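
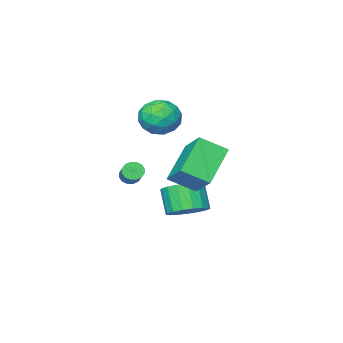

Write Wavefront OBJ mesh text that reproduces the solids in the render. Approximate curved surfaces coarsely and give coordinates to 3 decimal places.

v 2.561 -0.996 3.983
v 3.468 -0.888 3.506
v 2.752 -2.652 3.974
v 3.659 -2.544 3.497
v 3.554 -2.241 4.476
v 3.435 -1.218 4.481
v 2.785 -2.322 2.999
v 2.666 -1.299 3.004
v 3.606 -1.708 2.897
v 4.081 -1.658 3.81
v 2.139 -1.882 3.67
v 2.614 -1.832 4.583
v 2.997 -0.797 3.745
v 3.223 -2.743 3.735
v 3.161 -2.565 4.31
v 3.694 -2.502 4.03
v 2.978 -0.99 4.319
v 3.511 -0.927 4.038
v 3.562 -1.722 4.608
v 2.709 -2.613 3.442
v 3.242 -2.55 3.161
v 2.526 -1.038 3.45
v 3.059 -0.975 3.17
v 2.658 -1.818 2.872
v 3.612 -1.215 3.107
v 3.724 -2.189 3.102
v 3.21 -2.058 2.809
v 3.141 -1.457 2.812
v 3.891 -1.186 3.643
v 4.004 -2.159 3.638
v 3.941 -1.981 4.214
v 3.872 -1.38 4.217
v 3.972 -1.668 3.286
v 2.216 -1.381 3.842
v 2.329 -2.354 3.837
v 2.348 -2.16 3.263
v 2.279 -1.559 3.266
v 2.496 -1.351 4.378
v 2.608 -2.325 4.373
v 3.079 -2.083 4.668
v 3.01 -1.482 4.671
v 2.248 -1.872 4.194
v 3.245 -3.773 -0.427
v 3.512 -3.645 -0.843
v 4.382 -2.238 0.152
v 4.115 -2.367 0.567
v 3.292 -3.5 -0.855
v 4.162 -2.093 0.14
v 3.059 -3.428 -0.753
v 3.929 -2.021 0.242
v 2.876 -3.449 -0.564
v 3.746 -2.042 0.431
v 2.792 -3.556 -0.338
v 3.662 -2.15 0.657
v 2.83 -3.722 -0.136
v 3.699 -2.316 0.859
v 2.978 -3.902 -0.012
v 3.848 -2.495 0.983
v 3.198 -4.047 0
v 4.068 -2.64 0.995
v 3.431 -4.119 -0.102
v 4.301 -2.712 0.893
v 3.614 -4.098 -0.291
v 4.484 -2.691 0.704
v 3.698 -3.99 -0.517
v 4.568 -2.584 0.478
v 3.661 -3.824 -0.719
v 4.53 -2.418 0.276
v 2.465 -0.61 -1.75
v 3.417 -0.878 -1.701
v 3.146 -1.619 -0.52
v 2.195 -1.35 -0.57
v 3.4 -0.475 -1.452
v 3.129 -1.216 -0.271
v 3.168 -0.103 -1.272
v 2.898 -0.844 -0.091
v 2.776 0.153 -1.201
v 2.506 -0.588 -0.02
v 2.312 0.234 -1.256
v 2.042 -0.507 -0.075
v 1.884 0.122 -1.424
v 1.613 -0.618 -0.243
v 1.589 -0.157 -1.667
v 1.318 -0.898 -0.487
v 1.494 -0.54 -1.93
v 1.224 -1.281 -0.749
v 1.622 -0.94 -2.151
v 1.352 -1.68 -0.97
v 1.943 -1.263 -2.28
v 1.673 -2.004 -1.099
v 2.384 -1.437 -2.288
v 2.113 -2.178 -1.107
v 2.843 -1.421 -2.173
v 2.573 -2.162 -0.992
v 3.216 -1.219 -1.961
v 2.946 -1.96 -0.78
v 3.898 1.723 0.72
v 2.401 1.077 2.028
v 4.232 3.08 1.773
v 2.736 2.433 3.081
v 4.844 0.947 1.419
v 3.348 0.3 2.727
v 5.179 2.303 2.472
v 3.682 1.657 3.78
f 1 38 17
f 38 12 41
f 17 41 6
f 38 41 17
f 1 17 13
f 17 6 18
f 13 18 2
f 17 18 13
f 1 13 22
f 13 2 23
f 22 23 8
f 13 23 22
f 1 22 34
f 22 8 37
f 34 37 11
f 22 37 34
f 1 34 38
f 34 11 42
f 38 42 12
f 34 42 38
f 2 18 29
f 18 6 32
f 29 32 10
f 18 32 29
f 6 41 19
f 41 12 40
f 19 40 5
f 41 40 19
f 12 42 39
f 42 11 35
f 39 35 3
f 42 35 39
f 11 37 36
f 37 8 24
f 36 24 7
f 37 24 36
f 8 23 28
f 23 2 25
f 28 25 9
f 23 25 28
f 4 30 16
f 30 10 31
f 16 31 5
f 30 31 16
f 4 16 14
f 16 5 15
f 14 15 3
f 16 15 14
f 4 14 21
f 14 3 20
f 21 20 7
f 14 20 21
f 4 21 26
f 21 7 27
f 26 27 9
f 21 27 26
f 4 26 30
f 26 9 33
f 30 33 10
f 26 33 30
f 5 31 19
f 31 10 32
f 19 32 6
f 31 32 19
f 3 15 39
f 15 5 40
f 39 40 12
f 15 40 39
f 7 20 36
f 20 3 35
f 36 35 11
f 20 35 36
f 9 27 28
f 27 7 24
f 28 24 8
f 27 24 28
f 10 33 29
f 33 9 25
f 29 25 2
f 33 25 29
f 44 43 47
f 44 47 45
f 45 47 48
f 45 48 46
f 47 43 49
f 47 49 48
f 48 49 50
f 48 50 46
f 49 43 51
f 49 51 50
f 50 51 52
f 50 52 46
f 51 43 53
f 51 53 52
f 52 53 54
f 52 54 46
f 53 43 55
f 53 55 54
f 54 55 56
f 54 56 46
f 55 43 57
f 55 57 56
f 56 57 58
f 56 58 46
f 57 43 59
f 57 59 58
f 58 59 60
f 58 60 46
f 59 43 61
f 59 61 60
f 60 61 62
f 60 62 46
f 61 43 63
f 61 63 62
f 62 63 64
f 62 64 46
f 63 43 65
f 63 65 64
f 64 65 66
f 64 66 46
f 65 43 67
f 65 67 66
f 66 67 68
f 66 68 46
f 67 43 44
f 67 44 68
f 68 44 45
f 68 45 46
f 70 69 73
f 70 73 71
f 71 73 74
f 71 74 72
f 73 69 75
f 73 75 74
f 74 75 76
f 74 76 72
f 75 69 77
f 75 77 76
f 76 77 78
f 76 78 72
f 77 69 79
f 77 79 78
f 78 79 80
f 78 80 72
f 79 69 81
f 79 81 80
f 80 81 82
f 80 82 72
f 81 69 83
f 81 83 82
f 82 83 84
f 82 84 72
f 83 69 85
f 83 85 84
f 84 85 86
f 84 86 72
f 85 69 87
f 85 87 86
f 86 87 88
f 86 88 72
f 87 69 89
f 87 89 88
f 88 89 90
f 88 90 72
f 89 69 91
f 89 91 90
f 90 91 92
f 90 92 72
f 91 69 93
f 91 93 92
f 92 93 94
f 92 94 72
f 93 69 95
f 93 95 94
f 94 95 96
f 94 96 72
f 95 69 70
f 95 70 96
f 96 70 71
f 96 71 72
f 98 100 97
f 101 98 97
f 97 100 99
f 99 101 97
f 98 104 100
f 102 98 101
f 102 104 98
f 100 104 99
f 103 101 99
f 99 104 103
f 103 102 101
f 104 102 103



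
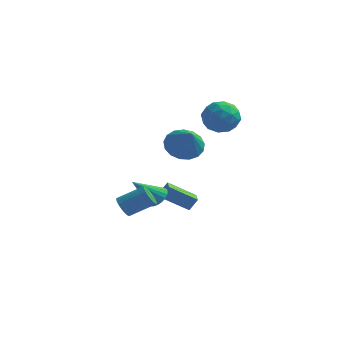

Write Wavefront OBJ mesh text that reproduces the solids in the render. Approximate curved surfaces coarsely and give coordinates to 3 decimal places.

v 1.512 -2.088 2.746
v 2.043 -2.645 1.973
v 2.328 -3.072 4.014
v 2.36 -2.244 2.079
v 2.483 -1.809 2.338
v 2.384 -1.437 2.69
v 2.085 -1.214 3.055
v 1.655 -1.192 3.349
v 1.192 -1.375 3.505
v 0.802 -1.722 3.487
v 0.575 -2.152 3.299
v 0.563 -2.568 2.985
v 0.768 -2.874 2.616
v 1.144 -3 2.276
v 1.604 -2.917 2.044
v -1.812 2.461 -3.61
v -1.424 2.746 -2.861
v -2.282 3.371 -3.713
v -1.894 3.657 -2.965
v -0.346 3.103 -4.615
v 0.042 3.389 -3.867
v -0.816 4.014 -4.719
v -0.428 4.299 -3.97
v 2.439 2.638 4.044
v 2.939 1.958 3.268
v 0.801 2.382 3.212
v 1.301 1.702 2.436
v 1.203 1.356 3.524
v 2.216 1.514 4.039
v 1.524 2.826 2.441
v 2.537 2.984 2.956
v 2.374 2.074 2.278
v 2.175 1.165 2.947
v 1.565 3.175 3.533
v 1.366 2.266 4.202
v 2.833 2.32 3.729
v 0.907 2.02 2.751
v 0.85 1.816 3.391
v 1.144 1.417 2.935
v 2.407 2.059 4.182
v 2.701 1.659 3.726
v 1.681 1.306 3.877
v 1.039 2.681 2.754
v 1.333 2.281 2.298
v 2.596 2.923 3.545
v 2.89 2.524 3.089
v 2.059 3.034 2.603
v 2.794 1.989 2.691
v 1.832 1.839 2.202
v 1.963 2.5 2.205
v 2.558 2.592 2.507
v 2.678 1.455 3.085
v 1.715 1.305 2.596
v 1.658 1.101 3.235
v 2.252 1.194 3.537
v 2.345 1.523 2.503
v 2.025 3.035 3.884
v 1.062 2.885 3.395
v 1.488 3.146 2.943
v 2.082 3.239 3.245
v 1.908 2.501 4.278
v 0.946 2.351 3.789
v 1.182 1.748 3.973
v 1.777 1.84 4.275
v 1.395 2.817 3.977
v -1.912 -2.263 -2.356
v -1.518 -2.797 -2.545
v -0.234 -2.151 -1.694
v -0.628 -1.617 -1.504
v -1.472 -2.623 -2.746
v -0.188 -1.978 -1.895
v -1.492 -2.395 -2.887
v -0.209 -1.75 -2.036
v -1.577 -2.147 -2.948
v -0.294 -1.502 -2.097
v -1.713 -1.916 -2.918
v -0.429 -1.271 -2.067
v -1.879 -1.738 -2.803
v -0.595 -1.093 -1.952
v -2.05 -1.64 -2.62
v -0.766 -0.995 -1.768
v -2.2 -1.637 -2.396
v -0.916 -0.992 -1.545
v -2.306 -1.729 -2.166
v -1.022 -1.083 -1.315
v -2.352 -1.902 -1.965
v -1.068 -1.257 -1.114
v -2.331 -2.13 -1.824
v -1.048 -1.485 -0.973
v -2.246 -2.378 -1.763
v -0.963 -1.733 -0.912
v -2.111 -2.609 -1.793
v -0.827 -1.964 -0.942
v -1.945 -2.787 -1.908
v -0.661 -2.142 -1.057
v -1.774 -2.885 -2.092
v -0.49 -2.24 -1.24
v -1.624 -2.888 -2.315
v -0.34 -2.243 -1.464
v -2.049 2.608 -3.694
v -1.681 2.992 -3.137
v -3.111 1.552 -2.266
v -1.936 3.178 -3.189
v -2.211 3.266 -3.329
v -2.457 3.24 -3.531
v -2.633 3.105 -3.762
v -2.708 2.883 -3.981
v -2.669 2.615 -4.151
v -2.522 2.345 -4.241
v -2.294 2.12 -4.237
v -2.023 1.98 -4.139
v -1.757 1.949 -3.965
v -1.541 2.031 -3.743
v -1.413 2.213 -3.513
v -1.395 2.464 -3.314
v -1.489 2.739 -3.181
f 2 1 4
f 2 4 3
f 4 1 5
f 4 5 3
f 5 1 6
f 5 6 3
f 6 1 7
f 6 7 3
f 7 1 8
f 7 8 3
f 8 1 9
f 8 9 3
f 9 1 10
f 9 10 3
f 10 1 11
f 10 11 3
f 11 1 12
f 11 12 3
f 12 1 13
f 12 13 3
f 13 1 14
f 13 14 3
f 14 1 15
f 14 15 3
f 15 1 2
f 15 2 3
f 17 19 16
f 20 17 16
f 16 19 18
f 18 20 16
f 17 23 19
f 21 17 20
f 21 23 17
f 19 23 18
f 22 20 18
f 18 23 22
f 22 21 20
f 23 21 22
f 24 61 40
f 61 35 64
f 40 64 29
f 61 64 40
f 24 40 36
f 40 29 41
f 36 41 25
f 40 41 36
f 24 36 45
f 36 25 46
f 45 46 31
f 36 46 45
f 24 45 57
f 45 31 60
f 57 60 34
f 45 60 57
f 24 57 61
f 57 34 65
f 61 65 35
f 57 65 61
f 25 41 52
f 41 29 55
f 52 55 33
f 41 55 52
f 29 64 42
f 64 35 63
f 42 63 28
f 64 63 42
f 35 65 62
f 65 34 58
f 62 58 26
f 65 58 62
f 34 60 59
f 60 31 47
f 59 47 30
f 60 47 59
f 31 46 51
f 46 25 48
f 51 48 32
f 46 48 51
f 27 53 39
f 53 33 54
f 39 54 28
f 53 54 39
f 27 39 37
f 39 28 38
f 37 38 26
f 39 38 37
f 27 37 44
f 37 26 43
f 44 43 30
f 37 43 44
f 27 44 49
f 44 30 50
f 49 50 32
f 44 50 49
f 27 49 53
f 49 32 56
f 53 56 33
f 49 56 53
f 28 54 42
f 54 33 55
f 42 55 29
f 54 55 42
f 26 38 62
f 38 28 63
f 62 63 35
f 38 63 62
f 30 43 59
f 43 26 58
f 59 58 34
f 43 58 59
f 32 50 51
f 50 30 47
f 51 47 31
f 50 47 51
f 33 56 52
f 56 32 48
f 52 48 25
f 56 48 52
f 67 66 70
f 67 70 68
f 68 70 71
f 68 71 69
f 70 66 72
f 70 72 71
f 71 72 73
f 71 73 69
f 72 66 74
f 72 74 73
f 73 74 75
f 73 75 69
f 74 66 76
f 74 76 75
f 75 76 77
f 75 77 69
f 76 66 78
f 76 78 77
f 77 78 79
f 77 79 69
f 78 66 80
f 78 80 79
f 79 80 81
f 79 81 69
f 80 66 82
f 80 82 81
f 81 82 83
f 81 83 69
f 82 66 84
f 82 84 83
f 83 84 85
f 83 85 69
f 84 66 86
f 84 86 85
f 85 86 87
f 85 87 69
f 86 66 88
f 86 88 87
f 87 88 89
f 87 89 69
f 88 66 90
f 88 90 89
f 89 90 91
f 89 91 69
f 90 66 92
f 90 92 91
f 91 92 93
f 91 93 69
f 92 66 94
f 92 94 93
f 93 94 95
f 93 95 69
f 94 66 96
f 94 96 95
f 95 96 97
f 95 97 69
f 96 66 98
f 96 98 97
f 97 98 99
f 97 99 69
f 98 66 67
f 98 67 99
f 99 67 68
f 99 68 69
f 101 100 103
f 101 103 102
f 103 100 104
f 103 104 102
f 104 100 105
f 104 105 102
f 105 100 106
f 105 106 102
f 106 100 107
f 106 107 102
f 107 100 108
f 107 108 102
f 108 100 109
f 108 109 102
f 109 100 110
f 109 110 102
f 110 100 111
f 110 111 102
f 111 100 112
f 111 112 102
f 112 100 113
f 112 113 102
f 113 100 114
f 113 114 102
f 114 100 115
f 114 115 102
f 115 100 116
f 115 116 102
f 116 100 101
f 116 101 102



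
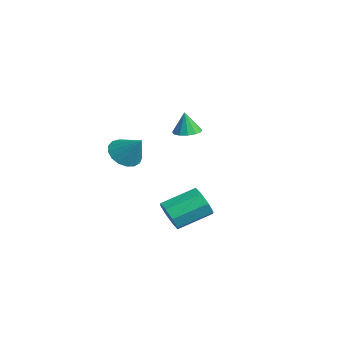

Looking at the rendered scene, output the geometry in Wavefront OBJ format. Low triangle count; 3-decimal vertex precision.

v -3.545 0.964 1.021
v -2.822 0.707 1.086
v -3.695 0.876 2.339
v -2.801 1.139 1.118
v -3.016 1.516 1.118
v -3.399 1.717 1.088
v -3.828 1.68 1.036
v -4.167 1.415 0.98
v -4.309 1.007 0.936
v -4.207 0.586 0.92
v -3.896 0.284 0.935
v -3.472 0.199 0.978
v -3.072 0.356 1.034
v 2.233 -2.351 -1.712
v 2.643 -2.691 -0.962
v 2.738 -0.888 -0.198
v 2.327 -0.549 -0.948
v 3.104 -2.504 -1.461
v 3.199 -0.701 -0.696
v 3.055 -2.227 -2.106
v 3.149 -0.425 -1.342
v 2.524 -2.023 -2.521
v 2.618 -0.221 -1.757
v 1.822 -2.012 -2.462
v 1.917 -0.209 -1.698
v 1.361 -2.199 -1.964
v 1.456 -0.396 -1.199
v 1.411 -2.475 -1.318
v 1.505 -0.673 -0.554
v 1.942 -2.679 -0.903
v 2.036 -0.877 -0.139
v -4.346 -2.14 -0.343
v -3.904 -1.492 -0.979
v -3.314 -1.6 0.923
v -4.269 -1.237 -0.79
v -4.652 -1.189 -0.498
v -4.964 -1.359 -0.171
v -5.135 -1.708 0.117
v -5.125 -2.155 0.3
v -4.937 -2.599 0.335
v -4.614 -2.938 0.216
v -4.229 -3.093 -0.032
v -3.871 -3.031 -0.351
v -3.622 -2.764 -0.668
v -3.539 -2.354 -0.91
v -3.641 -1.895 -1.023
f 2 1 4
f 2 4 3
f 4 1 5
f 4 5 3
f 5 1 6
f 5 6 3
f 6 1 7
f 6 7 3
f 7 1 8
f 7 8 3
f 8 1 9
f 8 9 3
f 9 1 10
f 9 10 3
f 10 1 11
f 10 11 3
f 11 1 12
f 11 12 3
f 12 1 13
f 12 13 3
f 13 1 2
f 13 2 3
f 15 14 18
f 15 18 16
f 16 18 19
f 16 19 17
f 18 14 20
f 18 20 19
f 19 20 21
f 19 21 17
f 20 14 22
f 20 22 21
f 21 22 23
f 21 23 17
f 22 14 24
f 22 24 23
f 23 24 25
f 23 25 17
f 24 14 26
f 24 26 25
f 25 26 27
f 25 27 17
f 26 14 28
f 26 28 27
f 27 28 29
f 27 29 17
f 28 14 30
f 28 30 29
f 29 30 31
f 29 31 17
f 30 14 15
f 30 15 31
f 31 15 16
f 31 16 17
f 33 32 35
f 33 35 34
f 35 32 36
f 35 36 34
f 36 32 37
f 36 37 34
f 37 32 38
f 37 38 34
f 38 32 39
f 38 39 34
f 39 32 40
f 39 40 34
f 40 32 41
f 40 41 34
f 41 32 42
f 41 42 34
f 42 32 43
f 42 43 34
f 43 32 44
f 43 44 34
f 44 32 45
f 44 45 34
f 45 32 46
f 45 46 34
f 46 32 33
f 46 33 34



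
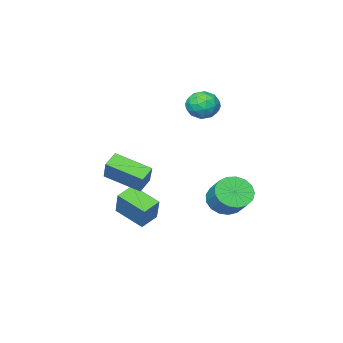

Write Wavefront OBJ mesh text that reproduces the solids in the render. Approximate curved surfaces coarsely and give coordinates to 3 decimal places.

v 2.462 -1.283 -2.82
v 1.548 -1.382 -2.479
v 2.07 0.13 -3.461
v 1.157 0.031 -3.121
v 2.863 -0.591 -1.539
v 1.95 -0.69 -1.199
v 2.472 0.822 -2.181
v 1.558 0.723 -1.84
v 2.709 0.853 -0.838
v 3.582 -0.635 -0.17
v 2.028 0.646 -0.411
v 2.901 -0.842 0.257
v 3.159 1.602 0.243
v 4.032 0.114 0.911
v 2.478 1.395 0.67
v 3.351 -0.093 1.338
v -1.354 1.796 -2.112
v -0.641 1.288 -1.798
v -0.313 2.296 -0.913
v -1.026 2.804 -1.228
v -0.465 1.524 -2.131
v -0.137 2.532 -1.247
v -0.492 1.822 -2.461
v -0.164 2.83 -1.577
v -0.717 2.114 -2.711
v -0.389 3.122 -1.826
v -1.088 2.333 -2.823
v -0.76 3.341 -1.939
v -1.519 2.43 -2.773
v -1.192 3.437 -1.889
v -1.913 2.381 -2.571
v -1.585 3.388 -1.687
v -2.179 2.198 -2.264
v -1.851 3.205 -1.38
v -2.255 1.923 -1.922
v -1.928 2.931 -1.038
v -2.126 1.619 -1.624
v -1.798 2.627 -0.74
v -1.819 1.356 -1.438
v -1.491 2.363 -0.554
v -1.406 1.193 -1.406
v -1.078 2.201 -0.522
v -0.981 1.169 -1.536
v -0.653 2.177 -0.652
v -2.226 0.397 3.013
v -1.454 0.732 2.883
v -1.646 -0.792 3.397
v -0.874 -0.457 3.267
v -1.355 -0.179 3.912
v -1.714 0.556 3.675
v -1.386 -0.616 2.605
v -1.745 0.119 2.368
v -0.935 0.106 2.631
v -0.916 0.376 3.438
v -2.184 -0.436 2.842
v -2.165 -0.166 3.649
v -1.891 0.669 2.914
v -1.209 -0.729 3.366
v -1.492 -0.565 3.745
v -1.038 -0.369 3.668
v -2.044 0.566 3.38
v -1.59 0.762 3.303
v -1.532 0.227 3.908
v -1.51 -0.822 2.977
v -1.056 -0.626 2.9
v -2.062 0.309 2.612
v -1.608 0.505 2.535
v -1.568 -0.287 2.372
v -1.132 0.498 2.689
v -0.791 -0.201 2.915
v -1.092 -0.295 2.526
v -1.303 0.137 2.387
v -1.121 0.656 3.164
v -0.78 -0.043 3.39
v -1.062 0.121 3.769
v -1.273 0.553 3.629
v -0.816 0.288 3.016
v -2.32 -0.017 2.89
v -1.979 -0.716 3.116
v -1.827 -0.613 2.651
v -2.038 -0.181 2.511
v -2.309 0.141 3.365
v -1.968 -0.558 3.591
v -1.797 -0.197 3.893
v -2.008 0.235 3.754
v -2.284 -0.348 3.264
f 2 4 1
f 5 2 1
f 1 4 3
f 3 5 1
f 2 8 4
f 6 2 5
f 6 8 2
f 4 8 3
f 7 5 3
f 3 8 7
f 7 6 5
f 8 6 7
f 10 12 9
f 13 10 9
f 9 12 11
f 11 13 9
f 10 16 12
f 14 10 13
f 14 16 10
f 12 16 11
f 15 13 11
f 11 16 15
f 15 14 13
f 16 14 15
f 18 17 21
f 18 21 19
f 19 21 22
f 19 22 20
f 21 17 23
f 21 23 22
f 22 23 24
f 22 24 20
f 23 17 25
f 23 25 24
f 24 25 26
f 24 26 20
f 25 17 27
f 25 27 26
f 26 27 28
f 26 28 20
f 27 17 29
f 27 29 28
f 28 29 30
f 28 30 20
f 29 17 31
f 29 31 30
f 30 31 32
f 30 32 20
f 31 17 33
f 31 33 32
f 32 33 34
f 32 34 20
f 33 17 35
f 33 35 34
f 34 35 36
f 34 36 20
f 35 17 37
f 35 37 36
f 36 37 38
f 36 38 20
f 37 17 39
f 37 39 38
f 38 39 40
f 38 40 20
f 39 17 41
f 39 41 40
f 40 41 42
f 40 42 20
f 41 17 43
f 41 43 42
f 42 43 44
f 42 44 20
f 43 17 18
f 43 18 44
f 44 18 19
f 44 19 20
f 45 82 61
f 82 56 85
f 61 85 50
f 82 85 61
f 45 61 57
f 61 50 62
f 57 62 46
f 61 62 57
f 45 57 66
f 57 46 67
f 66 67 52
f 57 67 66
f 45 66 78
f 66 52 81
f 78 81 55
f 66 81 78
f 45 78 82
f 78 55 86
f 82 86 56
f 78 86 82
f 46 62 73
f 62 50 76
f 73 76 54
f 62 76 73
f 50 85 63
f 85 56 84
f 63 84 49
f 85 84 63
f 56 86 83
f 86 55 79
f 83 79 47
f 86 79 83
f 55 81 80
f 81 52 68
f 80 68 51
f 81 68 80
f 52 67 72
f 67 46 69
f 72 69 53
f 67 69 72
f 48 74 60
f 74 54 75
f 60 75 49
f 74 75 60
f 48 60 58
f 60 49 59
f 58 59 47
f 60 59 58
f 48 58 65
f 58 47 64
f 65 64 51
f 58 64 65
f 48 65 70
f 65 51 71
f 70 71 53
f 65 71 70
f 48 70 74
f 70 53 77
f 74 77 54
f 70 77 74
f 49 75 63
f 75 54 76
f 63 76 50
f 75 76 63
f 47 59 83
f 59 49 84
f 83 84 56
f 59 84 83
f 51 64 80
f 64 47 79
f 80 79 55
f 64 79 80
f 53 71 72
f 71 51 68
f 72 68 52
f 71 68 72
f 54 77 73
f 77 53 69
f 73 69 46
f 77 69 73



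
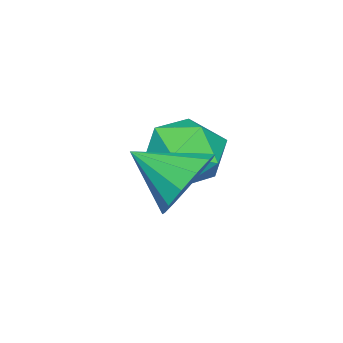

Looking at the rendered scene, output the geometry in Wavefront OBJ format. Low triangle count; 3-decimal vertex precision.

v 2.032 -1.225 -3.561
v 2.513 -1.979 -4.344
v 0.927 -2.641 -2.876
v 1.408 -3.395 -3.659
v 2.062 -2.973 -2.761
v 2.745 -2.098 -3.184
v 0.695 -2.522 -4.036
v 1.378 -1.647 -4.459
v 1.687 -2.78 -4.637
v 2.531 -3.059 -3.849
v 0.909 -1.561 -3.371
v 1.753 -1.84 -2.583
v 3.664 -1.138 -3.443
v 4.213 -0.635 -2.647
v 3.856 -2.622 -2.637
v 3.621 -0.623 -2.483
v 3.043 -0.774 -2.624
v 2.662 -1.041 -3.025
v 2.599 -1.339 -3.559
v 2.874 -1.572 -4.056
v 3.4 -1.668 -4.358
v 4.01 -1.596 -4.369
v 4.51 -1.378 -4.087
v 4.741 -1.083 -3.6
v 4.63 -0.806 -3.063
f 1 12 6
f 1 6 2
f 1 2 8
f 1 8 11
f 1 11 12
f 2 6 10
f 6 12 5
f 12 11 3
f 11 8 7
f 8 2 9
f 4 10 5
f 4 5 3
f 4 3 7
f 4 7 9
f 4 9 10
f 5 10 6
f 3 5 12
f 7 3 11
f 9 7 8
f 10 9 2
f 14 13 16
f 14 16 15
f 16 13 17
f 16 17 15
f 17 13 18
f 17 18 15
f 18 13 19
f 18 19 15
f 19 13 20
f 19 20 15
f 20 13 21
f 20 21 15
f 21 13 22
f 21 22 15
f 22 13 23
f 22 23 15
f 23 13 24
f 23 24 15
f 24 13 25
f 24 25 15
f 25 13 14
f 25 14 15



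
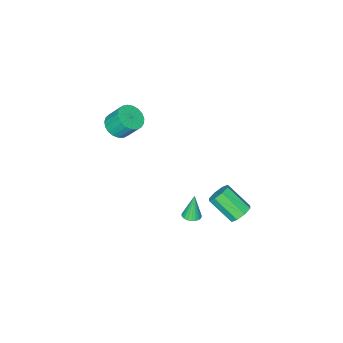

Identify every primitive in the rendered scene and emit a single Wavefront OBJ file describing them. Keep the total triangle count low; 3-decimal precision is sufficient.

v 0.091 3.92 -0.709
v 0.771 3.901 -0.945
v 1.129 2.541 0.193
v 0.449 2.56 0.429
v 0.706 4.242 -0.517
v 1.063 2.882 0.621
v 0.281 4.395 -0.202
v 0.638 3.034 0.937
v -0.255 4.269 -0.184
v 0.102 2.909 0.955
v -0.589 3.939 -0.473
v -0.231 2.579 0.665
v -0.523 3.598 -0.901
v -0.166 2.238 0.237
v -0.098 3.446 -1.217
v 0.259 2.085 -0.078
v 0.438 3.571 -1.235
v 0.795 2.211 -0.096
v 1.741 -3.984 2.589
v 2.267 -3.361 2.319
v 1.945 -2.612 3.42
v 1.419 -3.236 3.691
v 1.958 -3.268 2.166
v 1.636 -2.519 3.267
v 1.611 -3.3 2.086
v 1.289 -2.551 3.187
v 1.286 -3.45 2.093
v 0.964 -2.701 3.194
v 1.04 -3.692 2.186
v 0.718 -2.943 3.287
v 0.915 -3.985 2.349
v 0.594 -3.236 3.45
v 0.933 -4.278 2.553
v 0.612 -3.529 3.654
v 1.091 -4.52 2.764
v 0.769 -3.771 3.865
v 1.361 -4.67 2.944
v 1.039 -3.921 4.045
v 1.697 -4.701 3.064
v 1.375 -3.952 4.165
v 2.04 -4.608 3.101
v 1.718 -3.859 4.202
v 2.332 -4.407 3.05
v 2.01 -3.658 4.151
v 2.521 -4.134 2.919
v 2.199 -3.385 4.02
v 2.576 -3.834 2.731
v 2.254 -3.085 3.832
v 2.486 -3.561 2.519
v 2.164 -2.812 3.62
v 1.405 1.485 -1.84
v 1.942 1.454 -1.726
v 1.075 1.375 -0.32
v 1.905 1.679 -1.718
v 1.781 1.871 -1.731
v 1.592 1.996 -1.763
v 1.371 2.033 -1.808
v 1.156 1.974 -1.859
v 0.984 1.831 -1.907
v 0.885 1.628 -1.943
v 0.876 1.401 -1.962
v 0.958 1.187 -1.959
v 1.118 1.025 -1.936
v 1.328 0.943 -1.896
v 1.551 0.954 -1.847
v 1.749 1.057 -1.796
v 1.887 1.234 -1.753
f 2 1 5
f 2 5 3
f 3 5 6
f 3 6 4
f 5 1 7
f 5 7 6
f 6 7 8
f 6 8 4
f 7 1 9
f 7 9 8
f 8 9 10
f 8 10 4
f 9 1 11
f 9 11 10
f 10 11 12
f 10 12 4
f 11 1 13
f 11 13 12
f 12 13 14
f 12 14 4
f 13 1 15
f 13 15 14
f 14 15 16
f 14 16 4
f 15 1 17
f 15 17 16
f 16 17 18
f 16 18 4
f 17 1 2
f 17 2 18
f 18 2 3
f 18 3 4
f 20 19 23
f 20 23 21
f 21 23 24
f 21 24 22
f 23 19 25
f 23 25 24
f 24 25 26
f 24 26 22
f 25 19 27
f 25 27 26
f 26 27 28
f 26 28 22
f 27 19 29
f 27 29 28
f 28 29 30
f 28 30 22
f 29 19 31
f 29 31 30
f 30 31 32
f 30 32 22
f 31 19 33
f 31 33 32
f 32 33 34
f 32 34 22
f 33 19 35
f 33 35 34
f 34 35 36
f 34 36 22
f 35 19 37
f 35 37 36
f 36 37 38
f 36 38 22
f 37 19 39
f 37 39 38
f 38 39 40
f 38 40 22
f 39 19 41
f 39 41 40
f 40 41 42
f 40 42 22
f 41 19 43
f 41 43 42
f 42 43 44
f 42 44 22
f 43 19 45
f 43 45 44
f 44 45 46
f 44 46 22
f 45 19 47
f 45 47 46
f 46 47 48
f 46 48 22
f 47 19 49
f 47 49 48
f 48 49 50
f 48 50 22
f 49 19 20
f 49 20 50
f 50 20 21
f 50 21 22
f 52 51 54
f 52 54 53
f 54 51 55
f 54 55 53
f 55 51 56
f 55 56 53
f 56 51 57
f 56 57 53
f 57 51 58
f 57 58 53
f 58 51 59
f 58 59 53
f 59 51 60
f 59 60 53
f 60 51 61
f 60 61 53
f 61 51 62
f 61 62 53
f 62 51 63
f 62 63 53
f 63 51 64
f 63 64 53
f 64 51 65
f 64 65 53
f 65 51 66
f 65 66 53
f 66 51 67
f 66 67 53
f 67 51 52
f 67 52 53



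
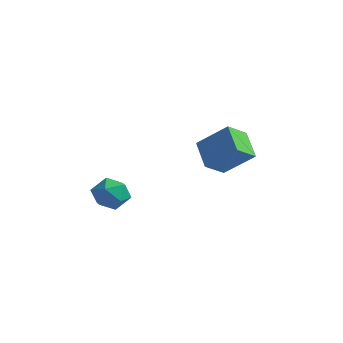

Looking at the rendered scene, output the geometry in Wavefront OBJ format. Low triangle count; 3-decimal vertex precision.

v -2.506 -1.386 1.452
v -2.027 -1.106 0.891
v -1.593 -2.194 1.829
v -1.114 -1.914 1.268
v -1.308 -1.461 1.884
v -1.872 -0.961 1.65
v -1.748 -2.339 1.07
v -2.312 -1.839 0.836
v -1.559 -1.695 0.655
v -1.286 -1.153 1.158
v -2.334 -2.147 1.562
v -2.061 -1.605 2.065
v -0.254 1.704 2.056
v -1.168 2.315 2.822
v -0.115 2.624 1.489
v -1.029 3.235 2.254
v 0.869 2.145 3.046
v -0.045 2.756 3.811
v 1.008 3.065 2.478
v 0.094 3.676 3.244
f 1 12 6
f 1 6 2
f 1 2 8
f 1 8 11
f 1 11 12
f 2 6 10
f 6 12 5
f 12 11 3
f 11 8 7
f 8 2 9
f 4 10 5
f 4 5 3
f 4 3 7
f 4 7 9
f 4 9 10
f 5 10 6
f 3 5 12
f 7 3 11
f 9 7 8
f 10 9 2
f 14 16 13
f 17 14 13
f 13 16 15
f 15 17 13
f 14 20 16
f 18 14 17
f 18 20 14
f 16 20 15
f 19 17 15
f 15 20 19
f 19 18 17
f 20 18 19



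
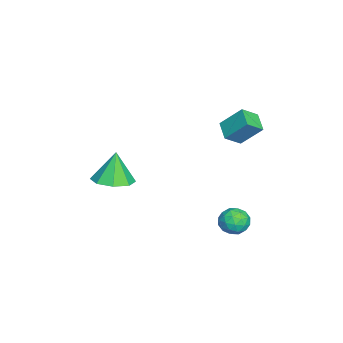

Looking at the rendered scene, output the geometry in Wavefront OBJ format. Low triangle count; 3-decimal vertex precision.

v 1.267 -3.857 -0.13
v 2.068 -4.443 0.105
v 0.873 -3.763 1.45
v 2.244 -3.682 0.104
v 1.848 -3.024 -0.034
v 1.111 -2.854 -0.228
v 0.465 -3.271 -0.364
v 0.289 -4.032 -0.363
v 0.686 -4.69 -0.225
v 1.423 -4.86 -0.031
v -1.334 0.573 2.359
v -1.246 1.579 3.414
v -1.844 1.242 1.765
v -1.756 2.247 2.82
v -0.424 0.913 1.96
v -0.336 1.918 3.015
v -0.934 1.581 1.366
v -0.846 2.587 2.421
v 1.856 2.057 -2.242
v 2.57 2.193 -1.994
v 1.75 1.127 -1.426
v 2.464 1.263 -1.178
v 1.905 1.769 -1.035
v 1.97 2.344 -1.539
v 2.35 0.976 -1.881
v 2.415 1.551 -2.385
v 2.875 1.525 -1.771
v 2.6 2.015 -1.248
v 1.72 1.305 -2.172
v 1.445 1.795 -1.649
v 2.223 2.207 -2.189
v 2.097 1.113 -1.231
v 1.769 1.411 -1.146
v 2.188 1.49 -1.001
v 1.87 2.296 -1.922
v 2.29 2.375 -1.776
v 1.898 2.126 -1.213
v 2.03 0.945 -1.644
v 2.45 1.024 -1.498
v 2.132 1.83 -2.419
v 2.551 1.909 -2.274
v 2.422 1.194 -2.207
v 2.821 1.894 -1.913
v 2.759 1.347 -1.433
v 2.692 1.179 -1.846
v 2.73 1.517 -2.143
v 2.66 2.182 -1.605
v 2.597 1.635 -1.126
v 2.268 1.933 -1.042
v 2.307 2.271 -1.338
v 2.839 1.789 -1.474
v 1.723 1.685 -2.294
v 1.66 1.138 -1.815
v 2.013 1.049 -2.082
v 2.052 1.387 -2.378
v 1.561 1.973 -1.987
v 1.499 1.426 -1.507
v 1.59 1.803 -1.277
v 1.628 2.141 -1.574
v 1.481 1.531 -1.946
f 2 1 4
f 2 4 3
f 4 1 5
f 4 5 3
f 5 1 6
f 5 6 3
f 6 1 7
f 6 7 3
f 7 1 8
f 7 8 3
f 8 1 9
f 8 9 3
f 9 1 10
f 9 10 3
f 10 1 2
f 10 2 3
f 12 14 11
f 15 12 11
f 11 14 13
f 13 15 11
f 12 18 14
f 16 12 15
f 16 18 12
f 14 18 13
f 17 15 13
f 13 18 17
f 17 16 15
f 18 16 17
f 19 56 35
f 56 30 59
f 35 59 24
f 56 59 35
f 19 35 31
f 35 24 36
f 31 36 20
f 35 36 31
f 19 31 40
f 31 20 41
f 40 41 26
f 31 41 40
f 19 40 52
f 40 26 55
f 52 55 29
f 40 55 52
f 19 52 56
f 52 29 60
f 56 60 30
f 52 60 56
f 20 36 47
f 36 24 50
f 47 50 28
f 36 50 47
f 24 59 37
f 59 30 58
f 37 58 23
f 59 58 37
f 30 60 57
f 60 29 53
f 57 53 21
f 60 53 57
f 29 55 54
f 55 26 42
f 54 42 25
f 55 42 54
f 26 41 46
f 41 20 43
f 46 43 27
f 41 43 46
f 22 48 34
f 48 28 49
f 34 49 23
f 48 49 34
f 22 34 32
f 34 23 33
f 32 33 21
f 34 33 32
f 22 32 39
f 32 21 38
f 39 38 25
f 32 38 39
f 22 39 44
f 39 25 45
f 44 45 27
f 39 45 44
f 22 44 48
f 44 27 51
f 48 51 28
f 44 51 48
f 23 49 37
f 49 28 50
f 37 50 24
f 49 50 37
f 21 33 57
f 33 23 58
f 57 58 30
f 33 58 57
f 25 38 54
f 38 21 53
f 54 53 29
f 38 53 54
f 27 45 46
f 45 25 42
f 46 42 26
f 45 42 46
f 28 51 47
f 51 27 43
f 47 43 20
f 51 43 47



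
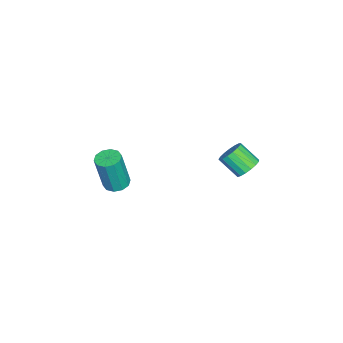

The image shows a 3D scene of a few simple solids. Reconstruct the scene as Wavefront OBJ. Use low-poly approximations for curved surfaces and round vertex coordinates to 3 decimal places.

v 3.175 -3.154 -1.394
v 3.669 -2.747 -1.397
v 3.939 -3.06 0.57
v 3.445 -3.466 0.574
v 3.342 -2.54 -1.319
v 3.611 -2.853 0.648
v 2.95 -2.567 -1.269
v 3.22 -2.88 0.698
v 2.644 -2.819 -1.267
v 2.914 -3.131 0.7
v 2.542 -3.198 -1.314
v 2.812 -3.511 0.653
v 2.681 -3.56 -1.39
v 2.951 -3.873 0.577
v 3.009 -3.767 -1.468
v 3.278 -4.08 0.499
v 3.4 -3.74 -1.518
v 3.67 -4.053 0.449
v 3.706 -3.489 -1.52
v 3.976 -3.801 0.447
v 3.808 -3.109 -1.473
v 4.078 -3.422 0.494
v 3.44 2.954 1.217
v 3.695 2.513 0.797
v 3.456 1.625 1.584
v 3.2 2.066 2.003
v 3.942 2.602 0.973
v 3.703 1.714 1.759
v 4.074 2.772 1.204
v 3.834 1.884 1.991
v 4.061 2.983 1.438
v 3.821 2.095 2.225
v 3.905 3.188 1.622
v 3.666 2.3 2.409
v 3.643 3.339 1.713
v 3.403 2.451 2.5
v 3.334 3.402 1.69
v 3.095 2.514 2.477
v 3.05 3.362 1.558
v 2.81 2.474 2.345
v 2.854 3.229 1.349
v 2.615 2.341 2.135
v 2.793 3.033 1.109
v 2.554 2.145 1.896
v 2.88 2.818 0.894
v 2.641 1.931 1.68
v 3.096 2.635 0.752
v 2.856 1.748 1.539
v 3.39 2.525 0.717
v 3.15 1.637 1.504
f 2 1 5
f 2 5 3
f 3 5 6
f 3 6 4
f 5 1 7
f 5 7 6
f 6 7 8
f 6 8 4
f 7 1 9
f 7 9 8
f 8 9 10
f 8 10 4
f 9 1 11
f 9 11 10
f 10 11 12
f 10 12 4
f 11 1 13
f 11 13 12
f 12 13 14
f 12 14 4
f 13 1 15
f 13 15 14
f 14 15 16
f 14 16 4
f 15 1 17
f 15 17 16
f 16 17 18
f 16 18 4
f 17 1 19
f 17 19 18
f 18 19 20
f 18 20 4
f 19 1 21
f 19 21 20
f 20 21 22
f 20 22 4
f 21 1 2
f 21 2 22
f 22 2 3
f 22 3 4
f 24 23 27
f 24 27 25
f 25 27 28
f 25 28 26
f 27 23 29
f 27 29 28
f 28 29 30
f 28 30 26
f 29 23 31
f 29 31 30
f 30 31 32
f 30 32 26
f 31 23 33
f 31 33 32
f 32 33 34
f 32 34 26
f 33 23 35
f 33 35 34
f 34 35 36
f 34 36 26
f 35 23 37
f 35 37 36
f 36 37 38
f 36 38 26
f 37 23 39
f 37 39 38
f 38 39 40
f 38 40 26
f 39 23 41
f 39 41 40
f 40 41 42
f 40 42 26
f 41 23 43
f 41 43 42
f 42 43 44
f 42 44 26
f 43 23 45
f 43 45 44
f 44 45 46
f 44 46 26
f 45 23 47
f 45 47 46
f 46 47 48
f 46 48 26
f 47 23 49
f 47 49 48
f 48 49 50
f 48 50 26
f 49 23 24
f 49 24 50
f 50 24 25
f 50 25 26



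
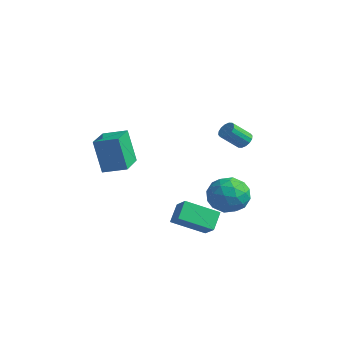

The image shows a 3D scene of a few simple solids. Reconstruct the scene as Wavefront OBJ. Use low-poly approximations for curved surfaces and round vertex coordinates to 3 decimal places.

v 1.942 -0.823 -0.497
v 1.548 -0.011 0.309
v 1.054 -0.573 -1.183
v 0.659 0.238 -0.377
v 3.021 0.582 -1.383
v 2.626 1.393 -0.577
v 2.132 0.831 -2.069
v 1.738 1.643 -1.263
v 1.473 4.136 3.237
v 1.78 4.387 3.618
v 1.394 3.455 4.544
v 1.087 3.204 4.163
v 1.525 4.511 3.635
v 1.138 3.579 4.562
v 1.255 4.535 3.547
v 0.869 3.603 4.473
v 1.044 4.451 3.375
v 0.658 3.519 4.301
v 0.948 4.283 3.166
v 0.562 3.351 4.092
v 0.993 4.076 2.976
v 0.606 3.144 3.902
v 1.166 3.885 2.856
v 0.78 2.953 3.782
v 1.422 3.761 2.838
v 1.035 2.829 3.765
v 1.691 3.737 2.927
v 1.305 2.805 3.853
v 1.902 3.821 3.099
v 1.516 2.889 4.025
v 1.998 3.989 3.308
v 1.612 3.057 4.234
v 1.954 4.196 3.498
v 1.567 3.264 4.424
v -3.611 -1.084 0.802
v -4.197 -1.186 2.827
v -4.711 0.485 0.564
v -5.296 0.382 2.588
v -2.544 -0.282 1.152
v -3.129 -0.385 3.176
v -3.643 1.286 0.913
v -4.229 1.184 2.938
v 1.153 2.787 -0.178
v 2.172 3.426 -0.295
v 2.168 1.314 0.615
v 3.187 1.953 0.498
v 2.345 2.298 1.294
v 1.718 3.208 0.805
v 2.622 1.532 -0.485
v 1.995 2.442 -0.974
v 3.08 2.65 -0.484
v 2.91 3.124 0.615
v 1.43 1.616 -0.295
v 1.26 2.09 0.804
v 1.574 3.236 -0.306
v 2.766 1.504 0.626
v 2.272 1.707 1.094
v 2.871 2.083 1.025
v 1.307 3.108 0.34
v 1.906 3.484 0.272
v 2.008 2.82 1.206
v 2.434 1.256 0.048
v 3.033 1.632 -0.02
v 1.469 2.657 -0.705
v 2.068 3.033 -0.774
v 2.332 1.92 -0.886
v 2.707 3.156 -0.486
v 3.303 2.29 -0.02
v 2.971 2.042 -0.598
v 2.602 2.577 -0.885
v 2.606 3.434 0.16
v 3.203 2.568 0.626
v 2.708 2.771 1.094
v 2.339 3.306 0.806
v 3.14 2.978 0.049
v 1.137 2.172 -0.306
v 1.734 1.306 0.16
v 2.001 1.434 -0.486
v 1.632 1.969 -0.774
v 1.037 2.45 0.34
v 1.633 1.584 0.806
v 1.738 2.163 1.205
v 1.369 2.698 0.918
v 1.2 1.762 0.271
f 2 4 1
f 5 2 1
f 1 4 3
f 3 5 1
f 2 8 4
f 6 2 5
f 6 8 2
f 4 8 3
f 7 5 3
f 3 8 7
f 7 6 5
f 8 6 7
f 10 9 13
f 10 13 11
f 11 13 14
f 11 14 12
f 13 9 15
f 13 15 14
f 14 15 16
f 14 16 12
f 15 9 17
f 15 17 16
f 16 17 18
f 16 18 12
f 17 9 19
f 17 19 18
f 18 19 20
f 18 20 12
f 19 9 21
f 19 21 20
f 20 21 22
f 20 22 12
f 21 9 23
f 21 23 22
f 22 23 24
f 22 24 12
f 23 9 25
f 23 25 24
f 24 25 26
f 24 26 12
f 25 9 27
f 25 27 26
f 26 27 28
f 26 28 12
f 27 9 29
f 27 29 28
f 28 29 30
f 28 30 12
f 29 9 31
f 29 31 30
f 30 31 32
f 30 32 12
f 31 9 33
f 31 33 32
f 32 33 34
f 32 34 12
f 33 9 10
f 33 10 34
f 34 10 11
f 34 11 12
f 36 38 35
f 39 36 35
f 35 38 37
f 37 39 35
f 36 42 38
f 40 36 39
f 40 42 36
f 38 42 37
f 41 39 37
f 37 42 41
f 41 40 39
f 42 40 41
f 43 80 59
f 80 54 83
f 59 83 48
f 80 83 59
f 43 59 55
f 59 48 60
f 55 60 44
f 59 60 55
f 43 55 64
f 55 44 65
f 64 65 50
f 55 65 64
f 43 64 76
f 64 50 79
f 76 79 53
f 64 79 76
f 43 76 80
f 76 53 84
f 80 84 54
f 76 84 80
f 44 60 71
f 60 48 74
f 71 74 52
f 60 74 71
f 48 83 61
f 83 54 82
f 61 82 47
f 83 82 61
f 54 84 81
f 84 53 77
f 81 77 45
f 84 77 81
f 53 79 78
f 79 50 66
f 78 66 49
f 79 66 78
f 50 65 70
f 65 44 67
f 70 67 51
f 65 67 70
f 46 72 58
f 72 52 73
f 58 73 47
f 72 73 58
f 46 58 56
f 58 47 57
f 56 57 45
f 58 57 56
f 46 56 63
f 56 45 62
f 63 62 49
f 56 62 63
f 46 63 68
f 63 49 69
f 68 69 51
f 63 69 68
f 46 68 72
f 68 51 75
f 72 75 52
f 68 75 72
f 47 73 61
f 73 52 74
f 61 74 48
f 73 74 61
f 45 57 81
f 57 47 82
f 81 82 54
f 57 82 81
f 49 62 78
f 62 45 77
f 78 77 53
f 62 77 78
f 51 69 70
f 69 49 66
f 70 66 50
f 69 66 70
f 52 75 71
f 75 51 67
f 71 67 44
f 75 67 71



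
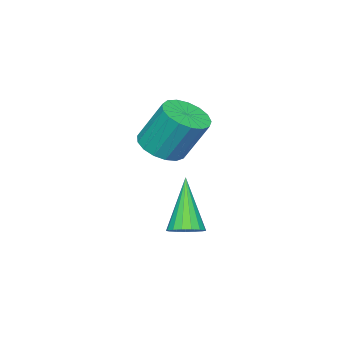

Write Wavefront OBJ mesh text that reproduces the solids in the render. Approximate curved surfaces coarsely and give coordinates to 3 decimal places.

v -1.418 -2.461 0.396
v -0.799 -2.806 0.67
v -0.983 -2.065 2.019
v -1.602 -1.719 1.744
v -0.669 -2.501 0.52
v -0.853 -1.76 1.869
v -0.711 -2.187 0.341
v -0.895 -1.446 1.69
v -0.915 -1.935 0.175
v -1.099 -1.194 1.524
v -1.234 -1.804 0.06
v -1.418 -1.063 1.409
v -1.595 -1.823 0.021
v -1.779 -1.082 1.37
v -1.916 -1.988 0.068
v -2.1 -1.247 1.417
v -2.122 -2.262 0.19
v -2.306 -1.521 1.539
v -2.168 -2.581 0.359
v -2.351 -1.84 1.708
v -2.041 -2.872 0.537
v -2.225 -2.131 1.886
v -1.772 -3.069 0.682
v -1.956 -2.328 2.031
v -1.422 -3.127 0.761
v -1.606 -2.386 2.11
v -1.071 -3.032 0.757
v -1.254 -2.291 2.106
v -0.686 -1.054 -2.22
v -0.238 -1.355 -2.116
v -1.454 -1.646 -0.62
v -0.185 -1.122 -2.004
v -0.247 -0.874 -1.942
v -0.409 -0.667 -1.943
v -0.635 -0.549 -2.008
v -0.873 -0.546 -2.121
v -1.068 -0.66 -2.257
v -1.175 -0.864 -2.384
v -1.171 -1.111 -2.473
v -1.055 -1.346 -2.505
v -0.855 -1.513 -2.471
v -0.616 -1.576 -2.379
v -0.393 -1.518 -2.251
f 2 1 5
f 2 5 3
f 3 5 6
f 3 6 4
f 5 1 7
f 5 7 6
f 6 7 8
f 6 8 4
f 7 1 9
f 7 9 8
f 8 9 10
f 8 10 4
f 9 1 11
f 9 11 10
f 10 11 12
f 10 12 4
f 11 1 13
f 11 13 12
f 12 13 14
f 12 14 4
f 13 1 15
f 13 15 14
f 14 15 16
f 14 16 4
f 15 1 17
f 15 17 16
f 16 17 18
f 16 18 4
f 17 1 19
f 17 19 18
f 18 19 20
f 18 20 4
f 19 1 21
f 19 21 20
f 20 21 22
f 20 22 4
f 21 1 23
f 21 23 22
f 22 23 24
f 22 24 4
f 23 1 25
f 23 25 24
f 24 25 26
f 24 26 4
f 25 1 27
f 25 27 26
f 26 27 28
f 26 28 4
f 27 1 2
f 27 2 28
f 28 2 3
f 28 3 4
f 30 29 32
f 30 32 31
f 32 29 33
f 32 33 31
f 33 29 34
f 33 34 31
f 34 29 35
f 34 35 31
f 35 29 36
f 35 36 31
f 36 29 37
f 36 37 31
f 37 29 38
f 37 38 31
f 38 29 39
f 38 39 31
f 39 29 40
f 39 40 31
f 40 29 41
f 40 41 31
f 41 29 42
f 41 42 31
f 42 29 43
f 42 43 31
f 43 29 30
f 43 30 31



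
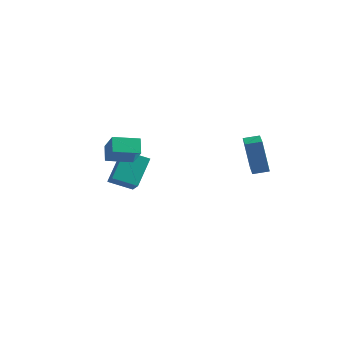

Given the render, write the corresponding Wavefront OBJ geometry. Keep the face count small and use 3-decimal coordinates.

v 3.112 0.375 -1.873
v 2.622 0.473 0.116
v 2.433 1.509 -2.096
v 1.943 1.607 -0.108
v 3.857 0.853 -1.712
v 3.367 0.951 0.276
v 3.178 1.987 -1.936
v 2.688 2.085 0.053
v -3.908 -1.78 -2.939
v -3.946 -0.372 -1.576
v -4.67 -0.974 -3.793
v -4.708 0.434 -2.43
v -2.692 -1.214 -3.49
v -2.73 0.194 -2.127
v -3.454 -0.408 -4.344
v -3.492 1 -2.981
v -2.207 -4.606 0.756
v -2.597 -3.955 1.407
v -3.041 -3.95 -0.4
v -3.431 -3.298 0.251
v -1.109 -3.682 0.489
v -1.499 -3.03 1.14
v -1.943 -3.025 -0.667
v -2.333 -2.374 -0.016
f 2 4 1
f 5 2 1
f 1 4 3
f 3 5 1
f 2 8 4
f 6 2 5
f 6 8 2
f 4 8 3
f 7 5 3
f 3 8 7
f 7 6 5
f 8 6 7
f 10 12 9
f 13 10 9
f 9 12 11
f 11 13 9
f 10 16 12
f 14 10 13
f 14 16 10
f 12 16 11
f 15 13 11
f 11 16 15
f 15 14 13
f 16 14 15
f 18 20 17
f 21 18 17
f 17 20 19
f 19 21 17
f 18 24 20
f 22 18 21
f 22 24 18
f 20 24 19
f 23 21 19
f 19 24 23
f 23 22 21
f 24 22 23



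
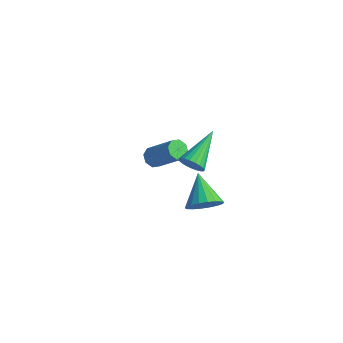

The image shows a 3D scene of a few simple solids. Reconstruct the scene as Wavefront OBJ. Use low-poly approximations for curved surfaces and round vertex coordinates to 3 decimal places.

v -1.753 2.857 -2.212
v -1.442 3.247 -2.546
v 0.004 3.312 -1.122
v -0.307 2.923 -0.788
v -1.734 3.455 -2.259
v -0.288 3.521 -0.835
v -2.037 3.313 -1.945
v -0.591 3.379 -0.521
v -2.174 2.904 -1.787
v -0.728 2.97 -0.363
v -2.064 2.468 -1.878
v -0.618 2.533 -0.454
v -1.772 2.259 -2.165
v -0.326 2.325 -0.741
v -1.469 2.401 -2.479
v -0.023 2.467 -1.055
v -1.332 2.81 -2.637
v 0.114 2.876 -1.213
v 1.768 2.252 -3.422
v 2.51 2.615 -2.952
v 0.612 3.288 -2.398
v 2.463 2.883 -3.275
v 2.279 3.026 -3.628
v 1.994 3.016 -3.94
v 1.664 2.855 -4.149
v 1.355 2.574 -4.215
v 1.127 2.23 -4.123
v 1.027 1.89 -3.893
v 1.073 1.621 -3.569
v 1.258 1.478 -3.217
v 1.543 1.488 -2.905
v 1.873 1.65 -2.695
v 2.182 1.93 -2.63
v 2.409 2.275 -2.722
v 2.994 -0.484 2.719
v 3.338 -0.693 3.242
v 2.786 1.424 3.621
v 3.536 -0.595 3.079
v 3.64 -0.477 2.854
v 3.632 -0.36 2.606
v 3.514 -0.265 2.377
v 3.306 -0.208 2.207
v 3.044 -0.198 2.126
v 2.774 -0.238 2.148
v 2.541 -0.32 2.268
v 2.387 -0.43 2.466
v 2.337 -0.55 2.708
v 2.402 -0.658 2.952
v 2.568 -0.736 3.156
v 2.809 -0.771 3.284
v 3.081 -0.756 3.314
f 2 1 5
f 2 5 3
f 3 5 6
f 3 6 4
f 5 1 7
f 5 7 6
f 6 7 8
f 6 8 4
f 7 1 9
f 7 9 8
f 8 9 10
f 8 10 4
f 9 1 11
f 9 11 10
f 10 11 12
f 10 12 4
f 11 1 13
f 11 13 12
f 12 13 14
f 12 14 4
f 13 1 15
f 13 15 14
f 14 15 16
f 14 16 4
f 15 1 17
f 15 17 16
f 16 17 18
f 16 18 4
f 17 1 2
f 17 2 18
f 18 2 3
f 18 3 4
f 20 19 22
f 20 22 21
f 22 19 23
f 22 23 21
f 23 19 24
f 23 24 21
f 24 19 25
f 24 25 21
f 25 19 26
f 25 26 21
f 26 19 27
f 26 27 21
f 27 19 28
f 27 28 21
f 28 19 29
f 28 29 21
f 29 19 30
f 29 30 21
f 30 19 31
f 30 31 21
f 31 19 32
f 31 32 21
f 32 19 33
f 32 33 21
f 33 19 34
f 33 34 21
f 34 19 20
f 34 20 21
f 36 35 38
f 36 38 37
f 38 35 39
f 38 39 37
f 39 35 40
f 39 40 37
f 40 35 41
f 40 41 37
f 41 35 42
f 41 42 37
f 42 35 43
f 42 43 37
f 43 35 44
f 43 44 37
f 44 35 45
f 44 45 37
f 45 35 46
f 45 46 37
f 46 35 47
f 46 47 37
f 47 35 48
f 47 48 37
f 48 35 49
f 48 49 37
f 49 35 50
f 49 50 37
f 50 35 51
f 50 51 37
f 51 35 36
f 51 36 37



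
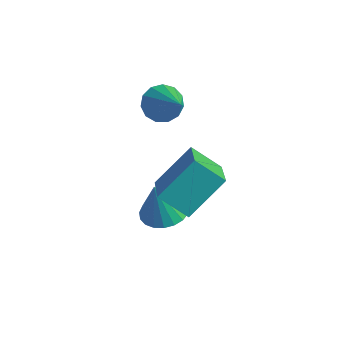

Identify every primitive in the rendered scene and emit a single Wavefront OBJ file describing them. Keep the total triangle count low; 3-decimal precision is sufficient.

v 1.458 0.144 -0.274
v 2.057 0.9 -0.05
v 1.342 -0.264 1.414
v 1.686 1.077 -0.033
v 1.275 1.092 -0.058
v 0.896 0.944 -0.119
v 0.614 0.657 -0.208
v 0.478 0.282 -0.308
v 0.512 -0.118 -0.402
v 0.709 -0.472 -0.474
v 1.036 -0.72 -0.511
v 1.436 -0.818 -0.507
v 1.839 -0.75 -0.463
v 2.177 -0.528 -0.386
v 2.39 -0.189 -0.29
v 2.443 0.207 -0.191
v 2.325 0.592 -0.106
v -1.264 2.57 3.187
v -0.696 2.912 2.564
v 0.404 2.03 4.413
v -0.807 3.296 2.884
v -1.063 3.45 3.301
v -1.383 3.325 3.681
v -1.666 2.96 3.904
v -1.821 2.471 3.9
v -1.799 2.014 3.669
v -1.607 1.733 3.285
v -1.307 1.718 2.87
v -0.993 1.974 2.555
v -0.765 2.419 2.441
v 3.175 -1.765 2.995
v 3.551 -0.265 4.459
v 1.765 -0.609 2.173
v 2.142 0.892 3.637
v 4.198 -1.152 2.103
v 4.575 0.349 3.567
v 2.789 0.005 1.281
v 3.165 1.505 2.745
f 2 1 4
f 2 4 3
f 4 1 5
f 4 5 3
f 5 1 6
f 5 6 3
f 6 1 7
f 6 7 3
f 7 1 8
f 7 8 3
f 8 1 9
f 8 9 3
f 9 1 10
f 9 10 3
f 10 1 11
f 10 11 3
f 11 1 12
f 11 12 3
f 12 1 13
f 12 13 3
f 13 1 14
f 13 14 3
f 14 1 15
f 14 15 3
f 15 1 16
f 15 16 3
f 16 1 17
f 16 17 3
f 17 1 2
f 17 2 3
f 19 18 21
f 19 21 20
f 21 18 22
f 21 22 20
f 22 18 23
f 22 23 20
f 23 18 24
f 23 24 20
f 24 18 25
f 24 25 20
f 25 18 26
f 25 26 20
f 26 18 27
f 26 27 20
f 27 18 28
f 27 28 20
f 28 18 29
f 28 29 20
f 29 18 30
f 29 30 20
f 30 18 19
f 30 19 20
f 32 34 31
f 35 32 31
f 31 34 33
f 33 35 31
f 32 38 34
f 36 32 35
f 36 38 32
f 34 38 33
f 37 35 33
f 33 38 37
f 37 36 35
f 38 36 37



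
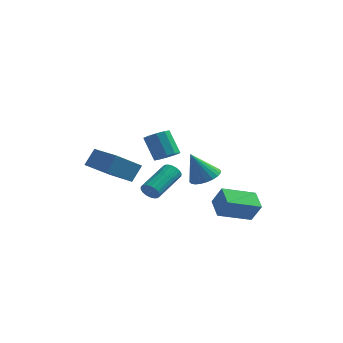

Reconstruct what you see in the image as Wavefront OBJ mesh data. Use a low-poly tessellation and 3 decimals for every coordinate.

v -1.315 1.992 -2.293
v -0.963 1.721 -1.904
v -0.453 3.597 -1.059
v -0.805 3.868 -1.447
v -0.802 1.768 -2.106
v -0.292 3.645 -1.261
v -0.742 1.86 -2.345
v -0.232 3.736 -1.5
v -0.797 1.978 -2.574
v -0.286 3.854 -1.729
v -0.953 2.098 -2.746
v -0.443 3.974 -1.901
v -1.182 2.197 -2.829
v -0.672 4.074 -1.984
v -1.437 2.256 -2.806
v -0.927 4.132 -1.961
v -1.667 2.263 -2.681
v -1.157 4.139 -1.836
v -1.828 2.215 -2.479
v -1.318 4.092 -1.634
v -1.888 2.124 -2.24
v -1.378 4 -1.395
v -1.834 2.006 -2.011
v -1.323 3.882 -1.166
v -1.677 1.886 -1.839
v -1.167 3.762 -0.994
v -1.448 1.786 -1.756
v -0.938 3.663 -0.911
v -1.193 1.728 -1.779
v -0.683 3.604 -0.934
v 1.67 -3.548 2.548
v 2.178 -3.833 2.918
v 1.497 -3.457 4.142
v 0.99 -3.172 3.772
v 2.279 -3.425 2.849
v 1.598 -3.049 4.073
v 2.148 -3.063 2.665
v 1.467 -2.687 3.888
v 1.834 -2.887 2.436
v 1.153 -2.511 3.66
v 1.458 -2.963 2.25
v 0.777 -2.587 3.474
v 1.163 -3.263 2.178
v 0.482 -2.887 3.402
v 1.062 -3.671 2.247
v 0.381 -3.295 3.471
v 1.193 -4.033 2.432
v 0.512 -3.657 3.655
v 1.507 -4.209 2.66
v 0.826 -3.833 3.884
v 1.883 -4.133 2.846
v 1.202 -3.757 4.07
v 3.352 -2.862 1.204
v 4.121 -2.864 1.517
v 2.728 -3.258 2.736
v 4.035 -2.555 1.562
v 3.845 -2.293 1.552
v 3.581 -2.117 1.49
v 3.281 -2.055 1.384
v 2.992 -2.116 1.251
v 2.758 -2.29 1.111
v 2.614 -2.551 0.984
v 2.583 -2.86 0.892
v 2.668 -3.169 0.847
v 2.858 -3.431 0.856
v 3.123 -3.607 0.919
v 3.422 -3.669 1.025
v 3.711 -3.609 1.158
v 3.945 -3.435 1.298
v 4.089 -3.173 1.424
v -1.651 -3.046 0.908
v -1.345 -2.483 1.839
v -3.317 -1.864 0.741
v -3.011 -1.301 1.671
v -0.769 -1.939 -0.051
v -0.463 -1.376 0.879
v -2.435 -0.757 -0.219
v -2.129 -0.194 0.712
v 4.411 1.208 -3.174
v 3.013 -0.006 -2.595
v 3.778 2.181 -2.659
v 2.381 0.967 -2.08
v 4.999 1.033 -2.12
v 3.602 -0.181 -1.541
v 4.367 2.006 -1.605
v 2.969 0.792 -1.026
f 2 1 5
f 2 5 3
f 3 5 6
f 3 6 4
f 5 1 7
f 5 7 6
f 6 7 8
f 6 8 4
f 7 1 9
f 7 9 8
f 8 9 10
f 8 10 4
f 9 1 11
f 9 11 10
f 10 11 12
f 10 12 4
f 11 1 13
f 11 13 12
f 12 13 14
f 12 14 4
f 13 1 15
f 13 15 14
f 14 15 16
f 14 16 4
f 15 1 17
f 15 17 16
f 16 17 18
f 16 18 4
f 17 1 19
f 17 19 18
f 18 19 20
f 18 20 4
f 19 1 21
f 19 21 20
f 20 21 22
f 20 22 4
f 21 1 23
f 21 23 22
f 22 23 24
f 22 24 4
f 23 1 25
f 23 25 24
f 24 25 26
f 24 26 4
f 25 1 27
f 25 27 26
f 26 27 28
f 26 28 4
f 27 1 29
f 27 29 28
f 28 29 30
f 28 30 4
f 29 1 2
f 29 2 30
f 30 2 3
f 30 3 4
f 32 31 35
f 32 35 33
f 33 35 36
f 33 36 34
f 35 31 37
f 35 37 36
f 36 37 38
f 36 38 34
f 37 31 39
f 37 39 38
f 38 39 40
f 38 40 34
f 39 31 41
f 39 41 40
f 40 41 42
f 40 42 34
f 41 31 43
f 41 43 42
f 42 43 44
f 42 44 34
f 43 31 45
f 43 45 44
f 44 45 46
f 44 46 34
f 45 31 47
f 45 47 46
f 46 47 48
f 46 48 34
f 47 31 49
f 47 49 48
f 48 49 50
f 48 50 34
f 49 31 51
f 49 51 50
f 50 51 52
f 50 52 34
f 51 31 32
f 51 32 52
f 52 32 33
f 52 33 34
f 54 53 56
f 54 56 55
f 56 53 57
f 56 57 55
f 57 53 58
f 57 58 55
f 58 53 59
f 58 59 55
f 59 53 60
f 59 60 55
f 60 53 61
f 60 61 55
f 61 53 62
f 61 62 55
f 62 53 63
f 62 63 55
f 63 53 64
f 63 64 55
f 64 53 65
f 64 65 55
f 65 53 66
f 65 66 55
f 66 53 67
f 66 67 55
f 67 53 68
f 67 68 55
f 68 53 69
f 68 69 55
f 69 53 70
f 69 70 55
f 70 53 54
f 70 54 55
f 72 74 71
f 75 72 71
f 71 74 73
f 73 75 71
f 72 78 74
f 76 72 75
f 76 78 72
f 74 78 73
f 77 75 73
f 73 78 77
f 77 76 75
f 78 76 77
f 80 82 79
f 83 80 79
f 79 82 81
f 81 83 79
f 80 86 82
f 84 80 83
f 84 86 80
f 82 86 81
f 85 83 81
f 81 86 85
f 85 84 83
f 86 84 85



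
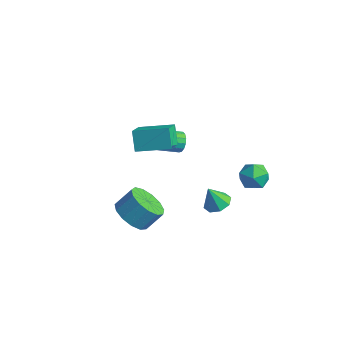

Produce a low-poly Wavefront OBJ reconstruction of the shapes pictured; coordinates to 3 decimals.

v 0.688 4.146 -0.834
v 1.435 3.664 -0.667
v 0.125 3.016 -1.573
v 0.872 2.534 -1.406
v 0.304 2.738 -0.732
v 0.653 3.436 -0.275
v 0.907 3.244 -1.965
v 1.256 3.942 -1.508
v 1.57 3.107 -1.366
v 1.198 2.794 -0.604
v 0.362 3.886 -1.636
v -0.01 3.573 -0.874
v -3.132 -0.745 1.65
v -2.575 -1.774 2.454
v -3.723 -0.319 2.604
v -3.165 -1.348 3.408
v -1.695 0.348 2.052
v -1.137 -0.681 2.856
v -2.285 0.774 3.006
v -1.728 -0.255 3.81
v -2.934 1.929 0.244
v -2.609 1.952 0.772
v -3.662 0.434 1.484
v -3.986 0.411 0.956
v -2.859 2.147 0.82
v -3.912 0.629 1.531
v -3.129 2.285 0.713
v -4.182 0.766 1.425
v -3.347 2.326 0.481
v -4.399 0.808 1.192
v -3.453 2.262 0.185
v -4.506 0.744 0.897
v -3.421 2.108 -0.095
v -4.474 0.59 0.617
v -3.258 1.906 -0.284
v -4.311 0.388 0.428
v -3.008 1.711 -0.331
v -4.061 0.193 0.38
v -2.738 1.574 -0.225
v -3.791 0.055 0.487
v -2.521 1.532 0.008
v -3.573 0.014 0.719
v -2.414 1.596 0.303
v -3.467 0.078 1.015
v -2.446 1.75 0.583
v -3.499 0.232 1.295
v 0.145 1.302 -2.263
v 0.754 0.854 -2.186
v -0.225 0.998 -1.097
v 0.856 1.399 -2.011
v 0.542 1.888 -1.983
v -0.005 2.033 -2.119
v -0.463 1.751 -2.339
v -0.565 1.205 -2.514
v -0.251 0.717 -2.542
v 0.296 0.571 -2.406
v -1.371 -3.337 -0.805
v -0.778 -2.815 -1.511
v -0.377 -2.04 -0.602
v -0.969 -2.563 0.105
v -1.311 -2.545 -1.506
v -0.91 -1.77 -0.597
v -1.863 -2.527 -1.278
v -1.462 -1.752 -0.369
v -2.258 -2.766 -0.9
v -1.857 -1.991 0.009
v -2.372 -3.187 -0.491
v -1.971 -2.412 0.418
v -2.168 -3.655 -0.182
v -1.766 -2.88 0.727
v -1.71 -4.023 -0.071
v -1.309 -3.248 0.838
v -1.145 -4.173 -0.192
v -0.744 -3.398 0.717
v -0.652 -4.058 -0.508
v -0.25 -3.283 0.401
v -0.386 -3.714 -0.918
v 0.015 -2.939 -0.009
v -0.434 -3.25 -1.292
v -0.032 -2.476 -0.383
f 1 12 6
f 1 6 2
f 1 2 8
f 1 8 11
f 1 11 12
f 2 6 10
f 6 12 5
f 12 11 3
f 11 8 7
f 8 2 9
f 4 10 5
f 4 5 3
f 4 3 7
f 4 7 9
f 4 9 10
f 5 10 6
f 3 5 12
f 7 3 11
f 9 7 8
f 10 9 2
f 14 16 13
f 17 14 13
f 13 16 15
f 15 17 13
f 14 20 16
f 18 14 17
f 18 20 14
f 16 20 15
f 19 17 15
f 15 20 19
f 19 18 17
f 20 18 19
f 22 21 25
f 22 25 23
f 23 25 26
f 23 26 24
f 25 21 27
f 25 27 26
f 26 27 28
f 26 28 24
f 27 21 29
f 27 29 28
f 28 29 30
f 28 30 24
f 29 21 31
f 29 31 30
f 30 31 32
f 30 32 24
f 31 21 33
f 31 33 32
f 32 33 34
f 32 34 24
f 33 21 35
f 33 35 34
f 34 35 36
f 34 36 24
f 35 21 37
f 35 37 36
f 36 37 38
f 36 38 24
f 37 21 39
f 37 39 38
f 38 39 40
f 38 40 24
f 39 21 41
f 39 41 40
f 40 41 42
f 40 42 24
f 41 21 43
f 41 43 42
f 42 43 44
f 42 44 24
f 43 21 45
f 43 45 44
f 44 45 46
f 44 46 24
f 45 21 22
f 45 22 46
f 46 22 23
f 46 23 24
f 48 47 50
f 48 50 49
f 50 47 51
f 50 51 49
f 51 47 52
f 51 52 49
f 52 47 53
f 52 53 49
f 53 47 54
f 53 54 49
f 54 47 55
f 54 55 49
f 55 47 56
f 55 56 49
f 56 47 48
f 56 48 49
f 58 57 61
f 58 61 59
f 59 61 62
f 59 62 60
f 61 57 63
f 61 63 62
f 62 63 64
f 62 64 60
f 63 57 65
f 63 65 64
f 64 65 66
f 64 66 60
f 65 57 67
f 65 67 66
f 66 67 68
f 66 68 60
f 67 57 69
f 67 69 68
f 68 69 70
f 68 70 60
f 69 57 71
f 69 71 70
f 70 71 72
f 70 72 60
f 71 57 73
f 71 73 72
f 72 73 74
f 72 74 60
f 73 57 75
f 73 75 74
f 74 75 76
f 74 76 60
f 75 57 77
f 75 77 76
f 76 77 78
f 76 78 60
f 77 57 79
f 77 79 78
f 78 79 80
f 78 80 60
f 79 57 58
f 79 58 80
f 80 58 59
f 80 59 60



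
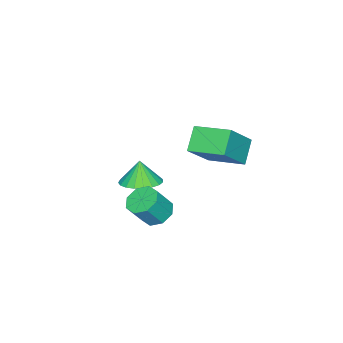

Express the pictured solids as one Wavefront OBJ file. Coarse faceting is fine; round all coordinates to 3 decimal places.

v -2.126 3.028 2.251
v -0.812 2.871 3.544
v -2.229 4.597 2.546
v -0.915 4.441 3.839
v -1.285 3.239 1.421
v 0.029 3.083 2.714
v -1.388 4.809 1.716
v -0.074 4.652 3.009
v -0.921 1.12 -2.314
v -0.437 1.68 -2.439
v 0.204 1.359 -1.391
v -0.279 0.8 -1.266
v -0.883 1.843 -2.116
v -0.242 1.522 -1.068
v -1.351 1.583 -1.909
v -0.71 1.262 -0.861
v -1.567 1.052 -1.94
v -0.926 0.731 -0.892
v -1.404 0.561 -2.189
v -0.763 0.24 -1.141
v -0.958 0.398 -2.512
v -0.317 0.077 -1.464
v -0.49 0.658 -2.719
v 0.151 0.337 -1.671
v -0.274 1.189 -2.688
v 0.367 0.868 -1.64
v -1.792 -0.225 -1.556
v -0.941 0.016 -1.341
v -2.008 -0.415 -0.484
v -1.124 0.347 -1.32
v -1.423 0.578 -1.339
v -1.785 0.671 -1.396
v -2.149 0.609 -1.48
v -2.451 0.402 -1.578
v -2.639 0.088 -1.671
v -2.68 -0.281 -1.745
v -2.568 -0.64 -1.786
v -2.322 -0.927 -1.788
v -1.984 -1.093 -1.749
v -1.613 -1.109 -1.677
v -1.273 -0.972 -1.584
v -1.022 -0.705 -1.486
v -0.905 -0.356 -1.4
f 2 4 1
f 5 2 1
f 1 4 3
f 3 5 1
f 2 8 4
f 6 2 5
f 6 8 2
f 4 8 3
f 7 5 3
f 3 8 7
f 7 6 5
f 8 6 7
f 10 9 13
f 10 13 11
f 11 13 14
f 11 14 12
f 13 9 15
f 13 15 14
f 14 15 16
f 14 16 12
f 15 9 17
f 15 17 16
f 16 17 18
f 16 18 12
f 17 9 19
f 17 19 18
f 18 19 20
f 18 20 12
f 19 9 21
f 19 21 20
f 20 21 22
f 20 22 12
f 21 9 23
f 21 23 22
f 22 23 24
f 22 24 12
f 23 9 25
f 23 25 24
f 24 25 26
f 24 26 12
f 25 9 10
f 25 10 26
f 26 10 11
f 26 11 12
f 28 27 30
f 28 30 29
f 30 27 31
f 30 31 29
f 31 27 32
f 31 32 29
f 32 27 33
f 32 33 29
f 33 27 34
f 33 34 29
f 34 27 35
f 34 35 29
f 35 27 36
f 35 36 29
f 36 27 37
f 36 37 29
f 37 27 38
f 37 38 29
f 38 27 39
f 38 39 29
f 39 27 40
f 39 40 29
f 40 27 41
f 40 41 29
f 41 27 42
f 41 42 29
f 42 27 43
f 42 43 29
f 43 27 28
f 43 28 29



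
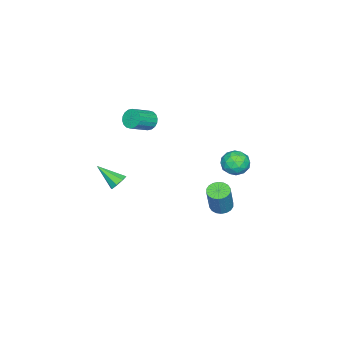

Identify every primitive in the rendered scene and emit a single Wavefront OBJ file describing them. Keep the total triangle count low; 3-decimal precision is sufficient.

v -0.054 0.184 3.012
v 0.319 0.564 2.64
v 1.448 0.115 3.315
v 1.074 -0.264 3.688
v 0.255 0.736 2.863
v 1.383 0.288 3.538
v 0.128 0.8 3.115
v 1.257 0.351 3.791
v -0.034 0.741 3.348
v 1.095 0.292 4.023
v -0.2 0.572 3.513
v 0.929 0.123 4.189
v -0.338 0.326 3.58
v 0.791 -0.123 4.255
v -0.419 0.053 3.534
v 0.71 -0.396 4.209
v -0.428 -0.195 3.385
v 0.701 -0.644 4.06
v -0.363 -0.368 3.162
v 0.765 -0.816 3.837
v -0.237 -0.431 2.909
v 0.892 -0.88 3.585
v -0.075 -0.372 2.677
v 1.054 -0.821 3.352
v 0.091 -0.203 2.511
v 1.22 -0.652 3.187
v 0.229 0.043 2.445
v 1.358 -0.406 3.12
v 0.31 0.316 2.491
v 1.439 -0.133 3.166
v -2.621 3.376 -4.581
v -2.227 3.892 -4.785
v -1.505 4.039 -3.023
v -1.899 3.524 -2.819
v -2.479 4.032 -4.694
v -1.758 4.179 -2.931
v -2.759 4.042 -4.58
v -2.038 4.189 -2.818
v -3.012 3.921 -4.467
v -2.291 4.068 -2.704
v -3.187 3.691 -4.376
v -2.466 3.838 -2.613
v -3.25 3.4 -4.326
v -2.529 3.547 -2.563
v -3.189 3.103 -4.326
v -2.467 3.25 -2.564
v -3.015 2.861 -4.377
v -2.293 3.008 -2.615
v -2.762 2.721 -4.469
v -2.041 2.868 -2.706
v -2.482 2.711 -4.582
v -1.761 2.858 -2.82
v -2.229 2.832 -4.696
v -1.508 2.979 -2.933
v -2.054 3.062 -4.787
v -1.333 3.209 -3.024
v -1.991 3.353 -4.837
v -1.27 3.5 -3.074
v -2.053 3.65 -4.836
v -1.331 3.797 -3.074
v -4.337 4.077 -1.427
v -3.694 4.316 -0.854
v -3.406 3.204 -2.106
v -2.763 3.443 -1.533
v -3.452 2.947 -1.251
v -4.027 3.487 -0.832
v -3.073 4.033 -2.128
v -3.648 4.573 -1.709
v -2.913 4.289 -1.287
v -3.148 3.618 -0.745
v -3.952 3.902 -2.215
v -4.187 3.231 -1.673
v -4.097 4.273 -1.081
v -3.003 3.247 -1.879
v -3.407 2.955 -1.714
v -3.03 3.096 -1.377
v -4.293 3.786 -1.068
v -3.916 3.926 -0.731
v -3.773 3.122 -0.965
v -3.184 3.594 -2.229
v -2.807 3.734 -1.892
v -4.07 4.424 -1.583
v -3.693 4.565 -1.246
v -3.327 4.398 -1.995
v -3.261 4.398 -0.998
v -2.713 3.884 -1.397
v -2.895 4.231 -1.747
v -3.233 4.549 -1.501
v -3.398 4.003 -0.68
v -2.851 3.49 -1.079
v -3.256 3.199 -0.914
v -3.594 3.516 -0.667
v -2.939 3.987 -0.934
v -4.249 4.03 -1.881
v -3.702 3.517 -2.28
v -3.506 4.004 -2.293
v -3.844 4.321 -2.046
v -4.387 3.636 -1.563
v -3.839 3.122 -1.962
v -3.867 2.971 -1.459
v -4.205 3.289 -1.213
v -4.161 3.533 -2.026
v 3.561 0.299 0.306
v 4.085 0.484 0.504
v 3.639 -0.959 1.274
v 3.741 0.649 0.745
v 3.291 0.609 0.729
v 3 0.387 0.465
v 3.037 0.114 0.107
v 3.381 -0.051 -0.134
v 3.831 -0.01 -0.118
v 4.122 0.211 0.146
f 2 1 5
f 2 5 3
f 3 5 6
f 3 6 4
f 5 1 7
f 5 7 6
f 6 7 8
f 6 8 4
f 7 1 9
f 7 9 8
f 8 9 10
f 8 10 4
f 9 1 11
f 9 11 10
f 10 11 12
f 10 12 4
f 11 1 13
f 11 13 12
f 12 13 14
f 12 14 4
f 13 1 15
f 13 15 14
f 14 15 16
f 14 16 4
f 15 1 17
f 15 17 16
f 16 17 18
f 16 18 4
f 17 1 19
f 17 19 18
f 18 19 20
f 18 20 4
f 19 1 21
f 19 21 20
f 20 21 22
f 20 22 4
f 21 1 23
f 21 23 22
f 22 23 24
f 22 24 4
f 23 1 25
f 23 25 24
f 24 25 26
f 24 26 4
f 25 1 27
f 25 27 26
f 26 27 28
f 26 28 4
f 27 1 29
f 27 29 28
f 28 29 30
f 28 30 4
f 29 1 2
f 29 2 30
f 30 2 3
f 30 3 4
f 32 31 35
f 32 35 33
f 33 35 36
f 33 36 34
f 35 31 37
f 35 37 36
f 36 37 38
f 36 38 34
f 37 31 39
f 37 39 38
f 38 39 40
f 38 40 34
f 39 31 41
f 39 41 40
f 40 41 42
f 40 42 34
f 41 31 43
f 41 43 42
f 42 43 44
f 42 44 34
f 43 31 45
f 43 45 44
f 44 45 46
f 44 46 34
f 45 31 47
f 45 47 46
f 46 47 48
f 46 48 34
f 47 31 49
f 47 49 48
f 48 49 50
f 48 50 34
f 49 31 51
f 49 51 50
f 50 51 52
f 50 52 34
f 51 31 53
f 51 53 52
f 52 53 54
f 52 54 34
f 53 31 55
f 53 55 54
f 54 55 56
f 54 56 34
f 55 31 57
f 55 57 56
f 56 57 58
f 56 58 34
f 57 31 59
f 57 59 58
f 58 59 60
f 58 60 34
f 59 31 32
f 59 32 60
f 60 32 33
f 60 33 34
f 61 98 77
f 98 72 101
f 77 101 66
f 98 101 77
f 61 77 73
f 77 66 78
f 73 78 62
f 77 78 73
f 61 73 82
f 73 62 83
f 82 83 68
f 73 83 82
f 61 82 94
f 82 68 97
f 94 97 71
f 82 97 94
f 61 94 98
f 94 71 102
f 98 102 72
f 94 102 98
f 62 78 89
f 78 66 92
f 89 92 70
f 78 92 89
f 66 101 79
f 101 72 100
f 79 100 65
f 101 100 79
f 72 102 99
f 102 71 95
f 99 95 63
f 102 95 99
f 71 97 96
f 97 68 84
f 96 84 67
f 97 84 96
f 68 83 88
f 83 62 85
f 88 85 69
f 83 85 88
f 64 90 76
f 90 70 91
f 76 91 65
f 90 91 76
f 64 76 74
f 76 65 75
f 74 75 63
f 76 75 74
f 64 74 81
f 74 63 80
f 81 80 67
f 74 80 81
f 64 81 86
f 81 67 87
f 86 87 69
f 81 87 86
f 64 86 90
f 86 69 93
f 90 93 70
f 86 93 90
f 65 91 79
f 91 70 92
f 79 92 66
f 91 92 79
f 63 75 99
f 75 65 100
f 99 100 72
f 75 100 99
f 67 80 96
f 80 63 95
f 96 95 71
f 80 95 96
f 69 87 88
f 87 67 84
f 88 84 68
f 87 84 88
f 70 93 89
f 93 69 85
f 89 85 62
f 93 85 89
f 104 103 106
f 104 106 105
f 106 103 107
f 106 107 105
f 107 103 108
f 107 108 105
f 108 103 109
f 108 109 105
f 109 103 110
f 109 110 105
f 110 103 111
f 110 111 105
f 111 103 112
f 111 112 105
f 112 103 104
f 112 104 105



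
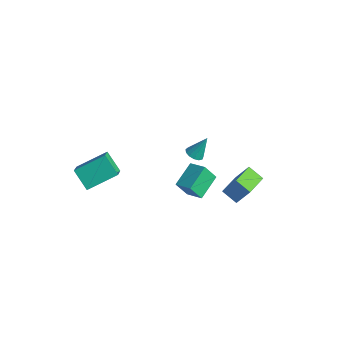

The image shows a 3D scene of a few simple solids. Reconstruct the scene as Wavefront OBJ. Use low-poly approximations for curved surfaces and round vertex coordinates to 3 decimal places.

v -4.647 -3.589 -0.545
v -3.908 -1.896 0.295
v -3.528 -3.597 -1.514
v -2.789 -1.903 -0.674
v -3.771 -4.477 0.474
v -3.032 -2.783 1.314
v -2.652 -4.484 -0.495
v -1.913 -2.791 0.345
v 2.339 -2.248 2.581
v 3.389 -2.139 3.011
v 1.945 -0.805 3.177
v 2.995 -0.696 3.607
v 2.705 -1.724 1.553
v 3.755 -1.615 1.983
v 2.311 -0.281 2.149
v 3.361 -0.172 2.579
v 1.346 0.045 2.966
v 1.681 0.412 2.686
v 1.654 0.715 4.214
v 1.387 0.542 2.689
v 1.081 0.515 2.78
v 0.858 0.338 2.929
v 0.79 0.069 3.09
v 0.899 -0.208 3.212
v 1.149 -0.404 3.255
v 1.462 -0.458 3.206
v 1.738 -0.351 3.081
v 1.89 -0.119 2.919
v 1.868 0.166 2.772
v 1.676 3.098 -3.946
v 0.721 2.856 -3.392
v 1.159 4.65 -4.161
v 0.204 4.408 -3.607
v 2.356 3.512 -2.593
v 1.401 3.27 -2.039
v 1.839 5.064 -2.808
v 0.884 4.822 -2.254
f 2 4 1
f 5 2 1
f 1 4 3
f 3 5 1
f 2 8 4
f 6 2 5
f 6 8 2
f 4 8 3
f 7 5 3
f 3 8 7
f 7 6 5
f 8 6 7
f 10 12 9
f 13 10 9
f 9 12 11
f 11 13 9
f 10 16 12
f 14 10 13
f 14 16 10
f 12 16 11
f 15 13 11
f 11 16 15
f 15 14 13
f 16 14 15
f 18 17 20
f 18 20 19
f 20 17 21
f 20 21 19
f 21 17 22
f 21 22 19
f 22 17 23
f 22 23 19
f 23 17 24
f 23 24 19
f 24 17 25
f 24 25 19
f 25 17 26
f 25 26 19
f 26 17 27
f 26 27 19
f 27 17 28
f 27 28 19
f 28 17 29
f 28 29 19
f 29 17 18
f 29 18 19
f 31 33 30
f 34 31 30
f 30 33 32
f 32 34 30
f 31 37 33
f 35 31 34
f 35 37 31
f 33 37 32
f 36 34 32
f 32 37 36
f 36 35 34
f 37 35 36



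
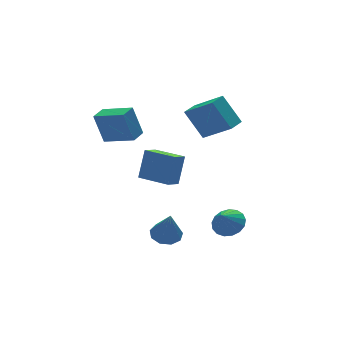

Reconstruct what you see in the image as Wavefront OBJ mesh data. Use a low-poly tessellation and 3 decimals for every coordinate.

v 2.478 0.5 1.905
v 3.302 -1.057 3.173
v 1.922 1.54 3.545
v 2.746 -0.017 4.812
v 3.414 0.997 1.908
v 4.238 -0.56 3.175
v 2.858 2.037 3.547
v 3.682 0.48 4.815
v 2.667 -1.915 -3.525
v 3.479 -2.052 -3.013
v 1.973 -2.245 -2.515
v 3.375 -1.605 -2.938
v 3.108 -1.23 -2.999
v 2.741 -1.011 -3.179
v 2.356 -1 -3.44
v 2.043 -1.198 -3.719
v 1.873 -1.56 -3.955
v 1.885 -2.004 -4.092
v 2.076 -2.427 -4.099
v 2.402 -2.732 -3.975
v 2.789 -2.851 -3.748
v 3.149 -2.755 -3.47
v 3.397 -2.466 -3.204
v -1.11 -2.006 0.736
v -0.479 -1.583 2.401
v -1.917 -0.302 0.609
v -1.286 0.121 2.274
v -0.274 -1.641 0.326
v 0.357 -1.218 1.991
v -1.081 0.063 0.199
v -0.45 0.486 1.864
v -0.976 -1.574 -3.357
v -0.138 -1.311 -3.212
v -1.084 -2.226 -1.543
v -0.525 -0.861 -3.074
v -1.123 -0.745 -3.068
v -1.652 -1.018 -3.197
v -1.865 -1.55 -3.401
v -1.662 -2.094 -3.584
v -1.138 -2.395 -3.661
v -0.539 -2.312 -3.596
v -0.144 -1.884 -3.418
v -1.603 0.682 2.841
v -1.964 1.141 4.639
v -2.602 2.189 2.256
v -2.963 2.648 4.054
v -0.757 1.252 2.866
v -1.118 1.711 4.664
v -1.756 2.759 2.281
v -2.117 3.218 4.079
f 2 4 1
f 5 2 1
f 1 4 3
f 3 5 1
f 2 8 4
f 6 2 5
f 6 8 2
f 4 8 3
f 7 5 3
f 3 8 7
f 7 6 5
f 8 6 7
f 10 9 12
f 10 12 11
f 12 9 13
f 12 13 11
f 13 9 14
f 13 14 11
f 14 9 15
f 14 15 11
f 15 9 16
f 15 16 11
f 16 9 17
f 16 17 11
f 17 9 18
f 17 18 11
f 18 9 19
f 18 19 11
f 19 9 20
f 19 20 11
f 20 9 21
f 20 21 11
f 21 9 22
f 21 22 11
f 22 9 23
f 22 23 11
f 23 9 10
f 23 10 11
f 25 27 24
f 28 25 24
f 24 27 26
f 26 28 24
f 25 31 27
f 29 25 28
f 29 31 25
f 27 31 26
f 30 28 26
f 26 31 30
f 30 29 28
f 31 29 30
f 33 32 35
f 33 35 34
f 35 32 36
f 35 36 34
f 36 32 37
f 36 37 34
f 37 32 38
f 37 38 34
f 38 32 39
f 38 39 34
f 39 32 40
f 39 40 34
f 40 32 41
f 40 41 34
f 41 32 42
f 41 42 34
f 42 32 33
f 42 33 34
f 44 46 43
f 47 44 43
f 43 46 45
f 45 47 43
f 44 50 46
f 48 44 47
f 48 50 44
f 46 50 45
f 49 47 45
f 45 50 49
f 49 48 47
f 50 48 49

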